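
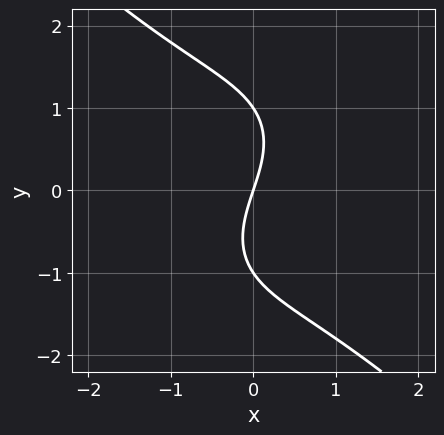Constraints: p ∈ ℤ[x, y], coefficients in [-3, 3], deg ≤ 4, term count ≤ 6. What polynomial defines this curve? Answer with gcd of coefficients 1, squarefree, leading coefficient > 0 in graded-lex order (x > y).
x^3 + y^3 + 3*x - y

First, deg p = 3. No degree-2 curve has this shape.
Then, reading off the gridlines: the y-axis gridline crossings are at y ∈ {-1, 0, 1}; it crosses the x-axis at the gridline x = 0.
Finally, matching integer coefficients to the picture gives p.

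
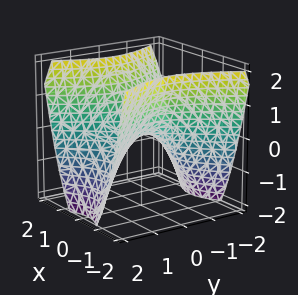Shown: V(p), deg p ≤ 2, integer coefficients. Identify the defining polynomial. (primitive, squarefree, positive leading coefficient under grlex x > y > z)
3*x^2 - 2*y^2 - 3*z

First, degree: a hyperbolic paraboloid; a quadric, so deg p = 2.
Then, symmetries: mirror symmetry y ↦ −y ⇒ only even powers of y; the x ↦ −x reflection is a symmetry, so x appears only in even powers.
Next, against the integer gridlines: it meets the z-axis at z = 0 (among the integer gridlines); it meets the x-axis at x = 0 (among the integer gridlines); one y-axis crossing is at y = 0.
Finally, putting this together gives p.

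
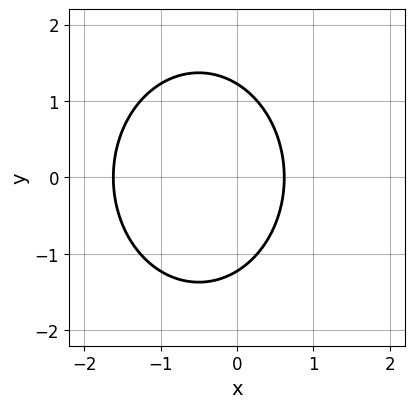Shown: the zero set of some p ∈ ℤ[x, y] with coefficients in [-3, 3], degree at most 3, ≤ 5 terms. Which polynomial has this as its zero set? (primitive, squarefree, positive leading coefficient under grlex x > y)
3*x^2 + 2*y^2 + 3*x - 3

deg p = 2. No degree-1 curve has this shape.
Symmetries: the y ↦ −y reflection is a symmetry, so y appears only in even powers.
Fitting integer coefficients to these (and the overall shape) gives p.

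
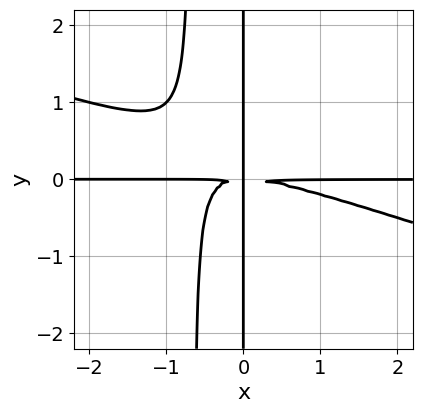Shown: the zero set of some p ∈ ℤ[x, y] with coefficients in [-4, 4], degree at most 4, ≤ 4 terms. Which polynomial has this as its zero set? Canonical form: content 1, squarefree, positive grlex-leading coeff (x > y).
x^3*y + 3*x^2*y^2 + 2*x*y^2

1. deg p = 4.
2. From the axis intercepts and sections: the visible x-axis segment lies entirely on the curve; the visible y-axis segment lies entirely on the curve.
3. The integer polynomial consistent with all of this is the stated p.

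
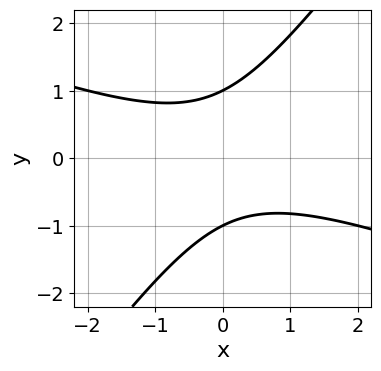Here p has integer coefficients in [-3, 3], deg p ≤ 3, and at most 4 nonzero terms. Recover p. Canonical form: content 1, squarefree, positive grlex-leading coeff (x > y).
deg p = 2. No degree-1 curve has this shape.
Reading off the gridlines: among the integer gridlines, it crosses the y-axis at y ∈ {-1, 1}; no x-intercept at any integer in the box.
These observations pin down the coefficients.

x^2 + 2*x*y - 2*y^2 + 2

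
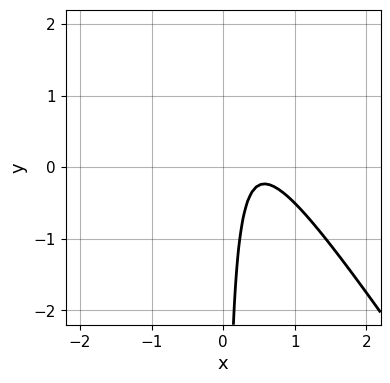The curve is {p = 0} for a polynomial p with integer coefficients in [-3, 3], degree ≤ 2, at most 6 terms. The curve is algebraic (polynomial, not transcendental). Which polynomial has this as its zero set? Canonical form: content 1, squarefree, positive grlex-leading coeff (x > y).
3*x^2 + 2*x*y - 3*x + 1

1. Degree: the shape is more complex than any degree-1 curve, so deg p = 2.
2. Reading off the gridlines: no x-intercept at any integer in the box; the curve avoids every integer y-axis point in the box.
3. Together with the visible shape, these determine p as stated.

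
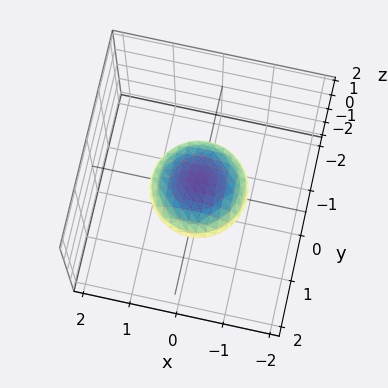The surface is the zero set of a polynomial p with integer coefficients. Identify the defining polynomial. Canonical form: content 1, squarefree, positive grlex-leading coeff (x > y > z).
x^2 + y^2 + 2*z^2 - 1

(a) The degree is 2 — a closed, bounded, convex surface; a quadric.
(b) Symmetries: rotational symmetry about the z-axis ⇒ p depends on x, y only through x² + y²; it's symmetric under z → −z, forcing even powers of z.
(c) From the visible intercepts: among the integer gridlines, it crosses the y-axis at y ∈ {-1, 1}; a circular section at z = 0 has radius exactly 1; the x-axis gridline crossings are at x ∈ {-1, 1}.
(d) Assembling these constraints gives the stated polynomial.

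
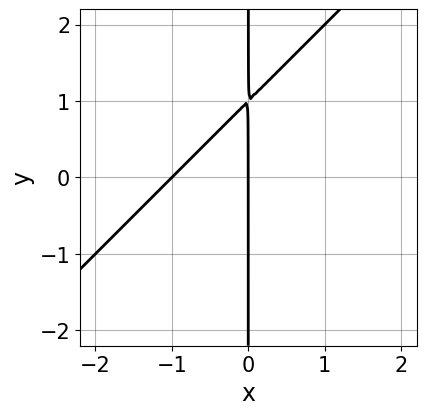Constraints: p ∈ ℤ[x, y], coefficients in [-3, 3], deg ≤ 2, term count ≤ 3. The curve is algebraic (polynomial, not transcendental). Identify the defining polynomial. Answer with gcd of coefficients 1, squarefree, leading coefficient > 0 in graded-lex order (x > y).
(a) Degree: a generic line meets the curve in up to 2 points, so deg p = 2.
(b) From the axis intercepts and sections: every point of the y-axis in the box is on the curve; the x-axis gridline crossings are at x ∈ {-1, 0}.
(c) Solving for integer coefficients yields p as stated.

x^2 - x*y + x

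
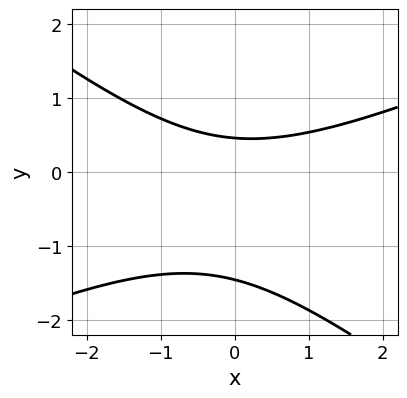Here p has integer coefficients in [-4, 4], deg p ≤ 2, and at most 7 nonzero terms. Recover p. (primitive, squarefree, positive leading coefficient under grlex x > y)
deg p = 2. No degree-1 curve has this shape.
Checking where it meets the axes: no x-intercept at any integer in the box.
The integer polynomial consistent with all of this is the stated p.

x^2 - x*y - 3*y^2 - 3*y + 2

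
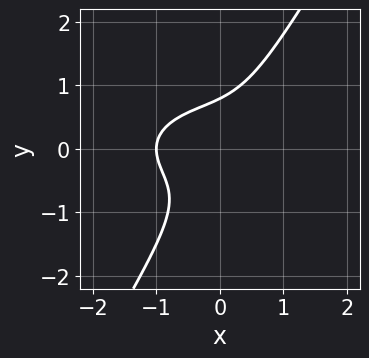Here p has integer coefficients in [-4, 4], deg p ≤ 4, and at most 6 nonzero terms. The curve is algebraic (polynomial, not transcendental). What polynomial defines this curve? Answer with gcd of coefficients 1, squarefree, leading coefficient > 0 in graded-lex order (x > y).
x^3 + 3*x*y^2 - 2*y^3 + 1

Degree: the shape is more complex than any degree-2 curve, so deg p = 3.
Observable constraints: one x-axis crossing is at x = -1.
Matching integer coefficients to the picture gives p.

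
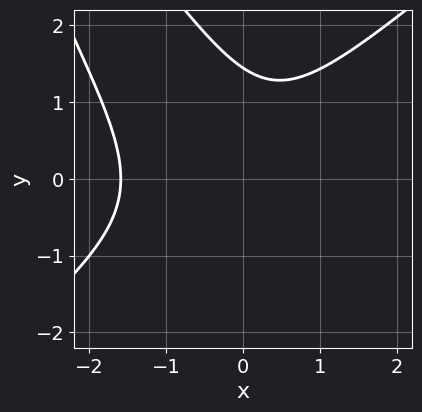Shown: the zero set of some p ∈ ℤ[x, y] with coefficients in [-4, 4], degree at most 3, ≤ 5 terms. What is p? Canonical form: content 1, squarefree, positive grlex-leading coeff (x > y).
1. Degree: a generic line meets the curve in up to 3 points, so deg p = 3.
2. The integer polynomial consistent with all of this is the stated p.

2*x^3 - 2*x*y^2 - y^3 + 2*x^2 + 3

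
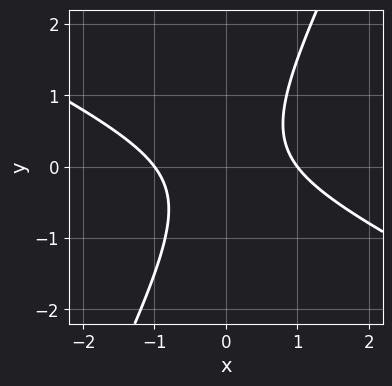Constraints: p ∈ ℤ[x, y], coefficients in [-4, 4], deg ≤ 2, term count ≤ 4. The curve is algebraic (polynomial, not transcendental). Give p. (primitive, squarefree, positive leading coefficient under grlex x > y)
2*x^2 + 3*x*y - 2*y^2 - 2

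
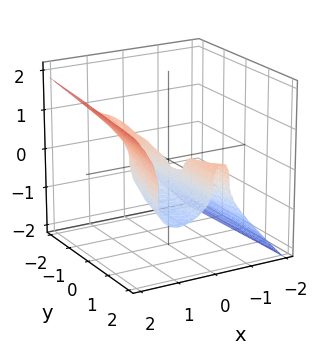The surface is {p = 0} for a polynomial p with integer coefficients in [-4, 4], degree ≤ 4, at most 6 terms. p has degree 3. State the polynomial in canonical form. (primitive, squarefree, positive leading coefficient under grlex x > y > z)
1. Degree: the shape is more complex than any degree-2 surface, so deg p = 3.
2. From the axis intercepts and sections: among the integer gridlines, it crosses the x-axis at x ∈ {0, 1}; the visible y-axis segment lies entirely on the surface; one z-axis crossing is at z = 0.
3. Together with the visible shape, these determine p as stated.

3*x^3 - 3*z^3 - 3*x^2 - x*y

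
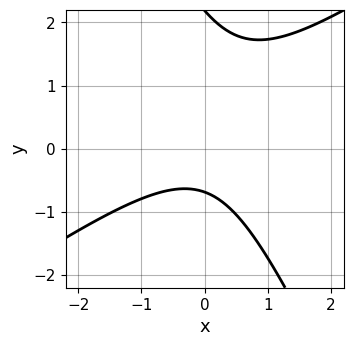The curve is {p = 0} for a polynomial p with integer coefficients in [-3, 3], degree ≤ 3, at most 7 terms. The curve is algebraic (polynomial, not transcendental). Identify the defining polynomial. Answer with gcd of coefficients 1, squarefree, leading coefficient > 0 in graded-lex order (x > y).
3*x^2 - 3*x*y - 2*y^2 + 3*y + 3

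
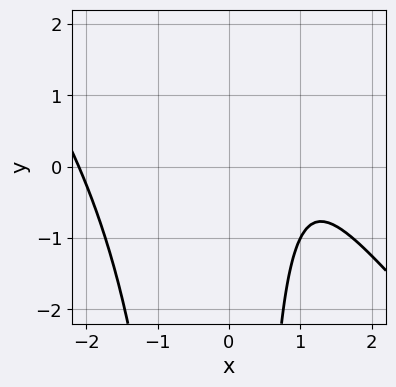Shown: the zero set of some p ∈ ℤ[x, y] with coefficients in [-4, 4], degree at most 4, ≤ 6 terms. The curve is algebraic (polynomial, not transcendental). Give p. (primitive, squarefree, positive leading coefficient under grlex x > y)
x^3 + x^2*y - 3*x + 3

deg p = 3.
Reading off the gridlines: no x-intercept at any integer in the box; no y-intercept at any integer in the box.
Putting this together gives p.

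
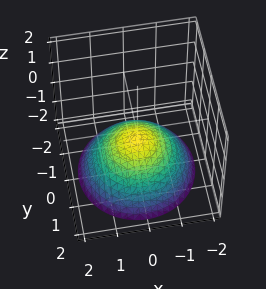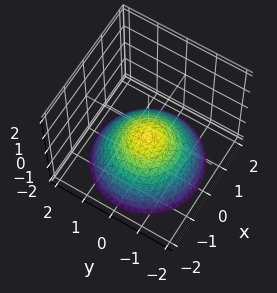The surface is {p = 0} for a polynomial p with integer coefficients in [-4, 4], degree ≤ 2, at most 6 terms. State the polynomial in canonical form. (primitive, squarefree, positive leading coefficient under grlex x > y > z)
1. The degree is 2 — a generic line meets the surface in up to 2 points.
2. Symmetry: every cross-section ⟂ z is a circle, so x, y appear only via x² + y².
3. Checking where it meets the axes: no y-intercept at any integer in the box; it misses every integer gridline on the x-axis; a circular section at z = -1 has radius exactly 1.
4. The integer polynomial consistent with all of this is the stated p.

x^2 + y^2 + 2*z + 1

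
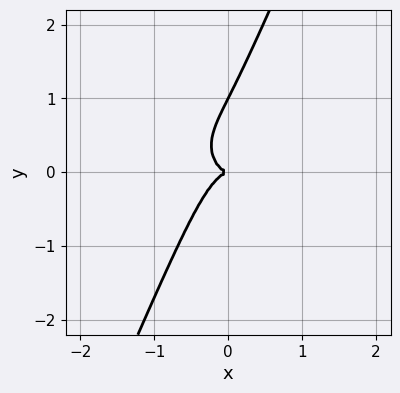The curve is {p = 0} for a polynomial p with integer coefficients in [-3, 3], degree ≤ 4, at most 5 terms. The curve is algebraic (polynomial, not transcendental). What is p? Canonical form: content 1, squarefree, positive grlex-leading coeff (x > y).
2*x^3 + 2*x*y^2 - y^3 + y^2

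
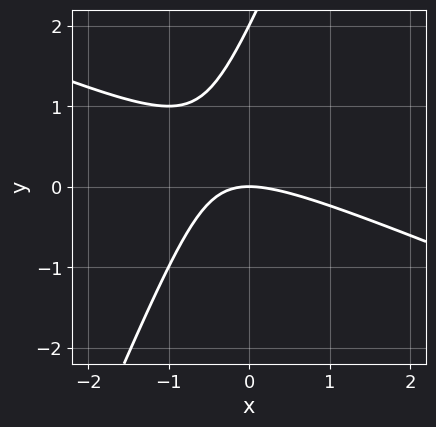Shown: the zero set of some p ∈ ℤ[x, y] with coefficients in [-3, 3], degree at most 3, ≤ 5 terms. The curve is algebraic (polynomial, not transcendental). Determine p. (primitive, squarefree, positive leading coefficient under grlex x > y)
First, deg p = 2. The shape is more complex than any degree-1 curve.
Then, observable constraints: one x-axis crossing is at x = 0; among the integer gridlines, it crosses the y-axis at y ∈ {0, 2}.
Finally, the integer polynomial consistent with all of this is the stated p.

x^2 + 2*x*y - y^2 + 2*y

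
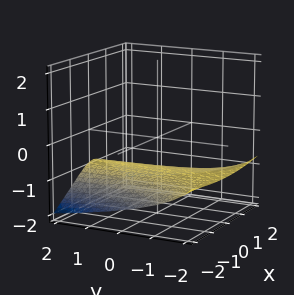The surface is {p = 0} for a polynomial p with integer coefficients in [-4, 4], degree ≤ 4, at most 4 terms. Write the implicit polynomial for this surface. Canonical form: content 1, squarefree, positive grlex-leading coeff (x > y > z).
x^2*y + 3*z^3 + 2*x^2 + 2

(a) Degree: a generic line meets the surface in up to 3 points, so deg p = 3.
(b) Against the integer gridlines: the surface avoids every integer x-axis point in the box; no y-intercept at any integer in the box.
(c) Fitting integer coefficients to these (and the overall shape) gives p.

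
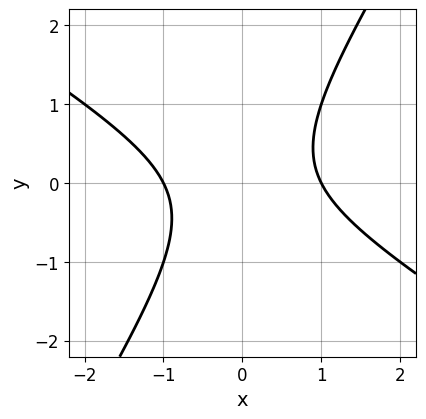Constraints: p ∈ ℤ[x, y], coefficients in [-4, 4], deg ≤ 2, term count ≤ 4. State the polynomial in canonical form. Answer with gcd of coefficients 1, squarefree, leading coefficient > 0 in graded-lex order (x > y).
1. The degree is 2 — the shape is more complex than any degree-1 curve.
2. Reading off the gridlines: the x-axis gridline crossings are at x ∈ {-1, 1}; no y-intercept at any integer in the box.
3. These observations pin down the coefficients.

x^2 + x*y - y^2 - 1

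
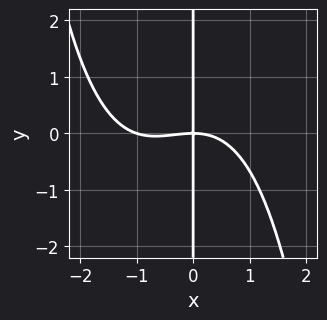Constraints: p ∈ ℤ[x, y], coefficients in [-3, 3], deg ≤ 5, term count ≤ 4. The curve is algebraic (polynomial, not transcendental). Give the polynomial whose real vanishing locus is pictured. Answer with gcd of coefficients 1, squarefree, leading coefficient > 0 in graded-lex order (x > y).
First, deg p = 4. No degree-3 curve has this shape.
Then, against the integer gridlines: every point of the y-axis in the box is on the curve; the x-axis gridline crossings are at x ∈ {-1, 0}.
Finally, matching integer coefficients to the picture gives p.

x^4 + x^3 + 3*x*y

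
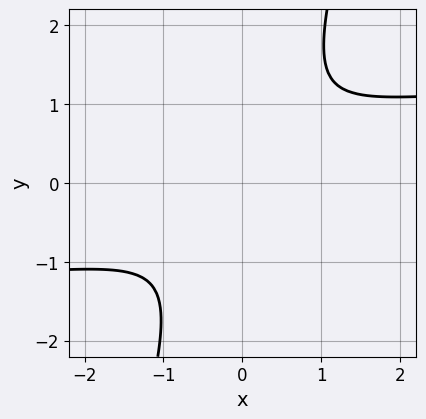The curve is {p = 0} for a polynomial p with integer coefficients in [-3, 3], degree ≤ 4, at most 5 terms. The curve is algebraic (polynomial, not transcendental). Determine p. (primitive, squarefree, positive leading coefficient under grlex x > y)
3*x*y^3 - y^4 - x^2 - 2*y^2

First, the degree is 4 — no degree-3 curve has this shape.
Finally, matching integer coefficients to the picture gives p.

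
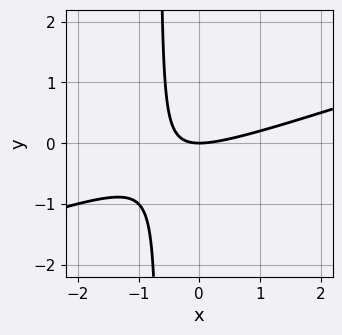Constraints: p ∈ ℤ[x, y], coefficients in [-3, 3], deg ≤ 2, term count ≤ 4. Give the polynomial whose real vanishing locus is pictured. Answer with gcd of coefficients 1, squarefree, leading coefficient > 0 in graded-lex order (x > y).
x^2 - 3*x*y - 2*y

(a) Degree: a generic line meets the curve in up to 2 points, so deg p = 2.
(b) Observable constraints: it crosses the y-axis at the gridline y = 0; it crosses the x-axis at the gridline x = 0.
(c) Assembling these constraints gives the stated polynomial.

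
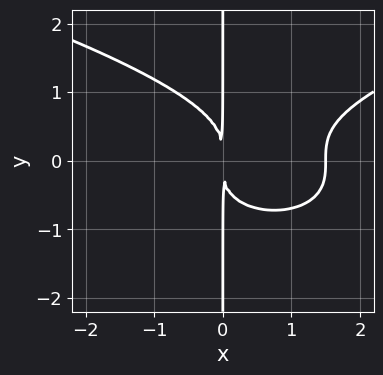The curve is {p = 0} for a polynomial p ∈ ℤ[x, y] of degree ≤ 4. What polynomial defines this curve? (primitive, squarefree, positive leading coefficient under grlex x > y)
3*x*y^3 - 2*x^3 + 3*x^2

1. Degree: a generic line meets the curve in up to 4 points, so deg p = 4.
2. Checking where it meets the axes: every point of the y-axis in the box is on the curve.
3. Fitting integer coefficients to these (and the overall shape) gives p.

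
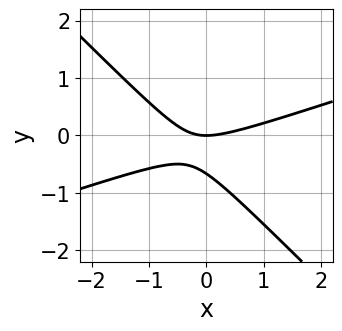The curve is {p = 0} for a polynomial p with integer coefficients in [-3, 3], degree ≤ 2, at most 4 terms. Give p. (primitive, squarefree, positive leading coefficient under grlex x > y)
First, deg p = 2.
Then, checking where it meets the axes: it crosses the y-axis at the gridline y = 0; it crosses the x-axis at the gridline x = 0.
Finally, together with the visible shape, these determine p as stated.

x^2 - 2*x*y - 3*y^2 - 2*y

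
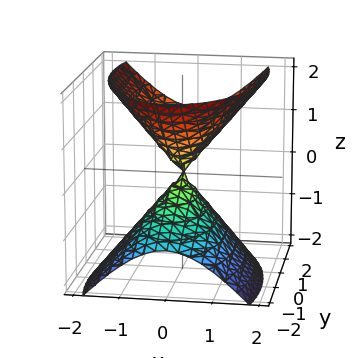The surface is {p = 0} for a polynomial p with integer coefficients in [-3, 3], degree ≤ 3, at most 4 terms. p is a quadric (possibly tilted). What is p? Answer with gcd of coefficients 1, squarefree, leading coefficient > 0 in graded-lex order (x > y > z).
3*x^2 + y^2 - y*z - 2*z^2

1. The picture has 2 separate pieces.
2. The degree is 2 — the shape is more complex than any degree-1 surface.
3. From the axis intercepts and sections: it meets the x-axis at x = 0 (among the integer gridlines); it meets the y-axis at y = 0 (among the integer gridlines); one z-axis crossing is at z = 0.
4. Together with the visible shape, these determine p as stated.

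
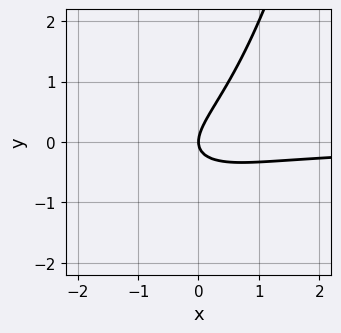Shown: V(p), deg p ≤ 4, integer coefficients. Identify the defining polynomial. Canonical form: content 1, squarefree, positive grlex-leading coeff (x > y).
2*x^2*y + 3*x*y - 3*y^2 + 2*x

1. Degree: a generic line meets the curve in up to 3 points, so deg p = 3.
2. Observable constraints: one y-axis crossing is at y = 0; it meets the x-axis at x = 0 (among the integer gridlines).
3. Matching integer coefficients to the picture gives p.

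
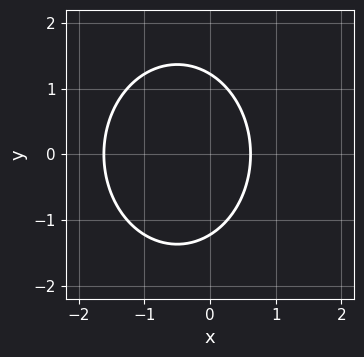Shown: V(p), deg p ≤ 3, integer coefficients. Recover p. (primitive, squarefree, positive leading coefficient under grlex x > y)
1. The degree is 2 — the shape is more complex than any degree-1 curve.
2. Symmetries: the y ↦ −y reflection is a symmetry, so y appears only in even powers.
3. The integer polynomial consistent with all of this is the stated p.

3*x^2 + 2*y^2 + 3*x - 3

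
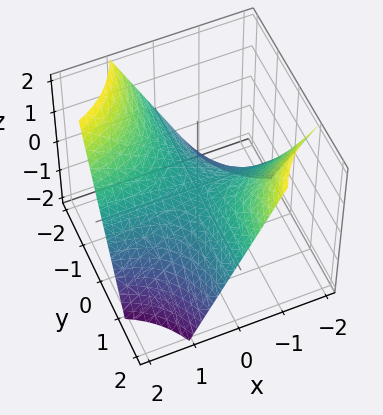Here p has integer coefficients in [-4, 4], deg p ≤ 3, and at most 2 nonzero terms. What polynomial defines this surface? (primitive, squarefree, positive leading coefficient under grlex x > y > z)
x*y + z

First, degree: a hyperbolic paraboloid; a quadric, so deg p = 2.
Then, reading off the gridlines: the visible x-axis segment lies entirely on the surface; it meets the z-axis at z = 0 (among the integer gridlines).
Finally, matching integer coefficients to the picture gives p. Check: (0, -2, 0) on the y-axis lies on the surface, and p(0, -2, 0) = 0. ✓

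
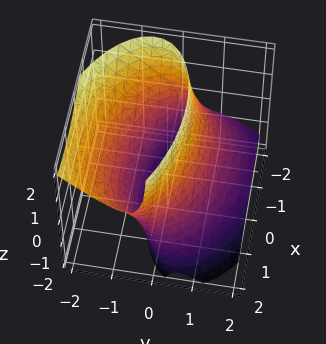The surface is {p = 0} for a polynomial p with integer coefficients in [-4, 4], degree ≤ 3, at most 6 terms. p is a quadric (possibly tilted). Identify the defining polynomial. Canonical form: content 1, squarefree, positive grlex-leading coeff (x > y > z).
x^2 + x*y + 3*y^2 + 3*y*z - 3

1. Degree: no degree-1 surface has this shape, so deg p = 2.
2. Checking where it meets the axes: the y-axis gridline crossings are at y ∈ {-1, 1}; no z-intercept at any integer in the box.
3. Matching integer coefficients to the picture gives p.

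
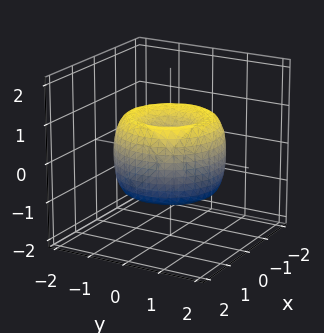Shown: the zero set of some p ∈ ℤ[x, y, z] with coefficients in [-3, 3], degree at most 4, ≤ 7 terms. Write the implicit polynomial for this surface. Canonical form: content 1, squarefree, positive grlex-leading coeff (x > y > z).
First, the degree is 4 — the shape is more complex than any degree-3 surface.
Next, by symmetry, the surface is invariant under rotation about z: p = q(x² + y², z).
Next, against the integer gridlines: it crosses the x-axis at the gridline x = 0; a circular section at z = 1 has radius exactly 1.
Finally, solving for integer coefficients yields p as stated.

x^4 + 2*x^2*y^2 + y^4 - 2*x^2 - 2*y^2 + z^2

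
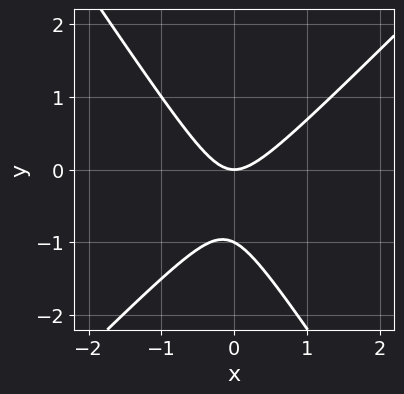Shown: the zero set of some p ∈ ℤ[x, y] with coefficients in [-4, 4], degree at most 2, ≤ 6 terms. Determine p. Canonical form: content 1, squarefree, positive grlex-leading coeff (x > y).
1. The degree is 2 — no degree-1 curve has this shape.
2. From the axis intercepts and sections: the y-axis gridline crossings are at y ∈ {-1, 0}; it meets the x-axis at x = 0 (among the integer gridlines).
3. These observations pin down the coefficients.

3*x^2 - x*y - 2*y^2 - 2*y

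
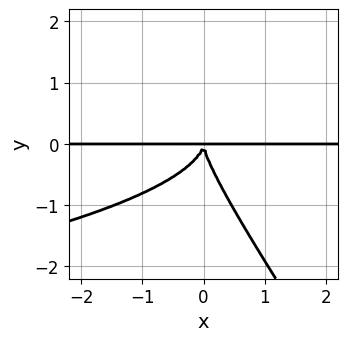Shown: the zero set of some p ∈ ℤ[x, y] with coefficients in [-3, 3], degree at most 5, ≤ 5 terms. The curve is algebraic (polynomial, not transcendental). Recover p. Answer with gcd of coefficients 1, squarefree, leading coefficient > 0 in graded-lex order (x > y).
3*x*y^3 + 2*y^4 + 3*x^2*y

Degree: no degree-3 curve has this shape, so deg p = 4.
Reading off the gridlines: every point of the x-axis in the box is on the curve.
Putting this together gives p.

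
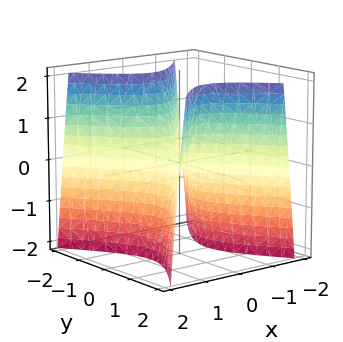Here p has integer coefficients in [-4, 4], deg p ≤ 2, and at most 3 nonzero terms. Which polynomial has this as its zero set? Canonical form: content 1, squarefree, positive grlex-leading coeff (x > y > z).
(a) deg p = 2.
(b) Symmetries: the y ↦ −y reflection is a symmetry, so y appears only in even powers; it's symmetric under x → −x, forcing even powers of x.
(c) Reading off the gridlines: it crosses the z-axis at the gridline z = 0; one y-axis crossing is at y = 0; it crosses the x-axis at the gridline x = 0.
(d) Fitting integer coefficients to these (and the overall shape) gives p.

3*x^2 - 2*y^2 + z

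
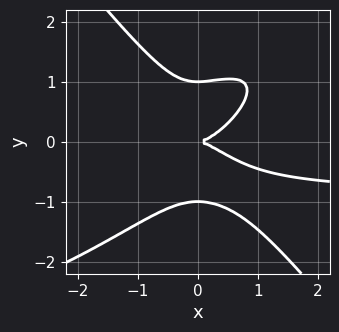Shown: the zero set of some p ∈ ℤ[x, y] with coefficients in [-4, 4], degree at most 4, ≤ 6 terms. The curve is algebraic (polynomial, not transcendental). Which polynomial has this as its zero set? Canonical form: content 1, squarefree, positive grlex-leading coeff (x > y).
2*x^3*y - 3*x^2*y^2 + 3*y^4 + 2*x^3 - 3*y^2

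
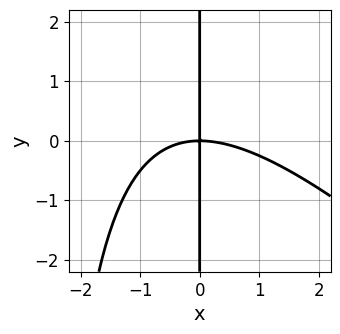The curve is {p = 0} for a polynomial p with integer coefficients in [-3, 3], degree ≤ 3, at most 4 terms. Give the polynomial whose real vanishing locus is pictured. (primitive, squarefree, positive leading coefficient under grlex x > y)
First, the degree is 3 — a generic line meets the curve in up to 3 points.
Next, observable constraints: one x-axis crossing is at x = 0; the visible y-axis segment lies entirely on the curve.
Finally, fitting integer coefficients to these (and the overall shape) gives p.

x^3 + x^2*y + 3*x*y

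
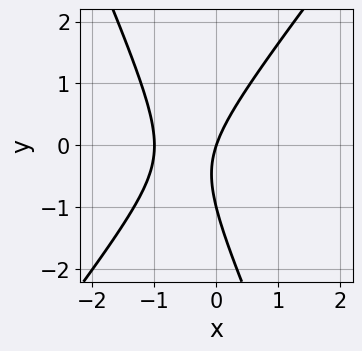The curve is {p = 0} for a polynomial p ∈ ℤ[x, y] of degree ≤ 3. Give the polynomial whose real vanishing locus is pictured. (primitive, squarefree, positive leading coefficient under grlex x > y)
(a) Degree: the shape is more complex than any degree-1 curve, so deg p = 2.
(b) Reading off the gridlines: among the integer gridlines, it crosses the y-axis at y ∈ {-1, 0}; among the integer gridlines, it crosses the x-axis at x ∈ {-1, 0}.
(c) The integer polynomial consistent with all of this is the stated p.

3*x^2 - x*y - y^2 + 3*x - y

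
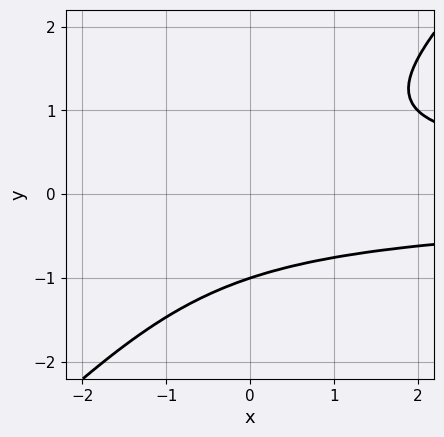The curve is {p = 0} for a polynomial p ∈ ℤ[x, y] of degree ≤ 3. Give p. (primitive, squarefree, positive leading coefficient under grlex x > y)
First, the degree is 3 — a generic line meets the curve in up to 3 points.
Then, from the visible intercepts: one y-axis crossing is at y = -1; no x-intercept at any integer in the box.
Finally, putting this together gives p.

x*y^2 - y^3 - 1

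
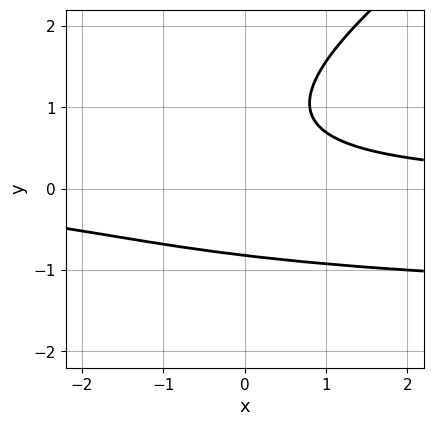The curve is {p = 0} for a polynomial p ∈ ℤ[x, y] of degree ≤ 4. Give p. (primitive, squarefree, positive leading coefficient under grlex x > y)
2*x*y^2 - 3*y^3 + 3*x*y + 2*y^2 - 3

1. The degree is 3 — no degree-2 curve has this shape.
2. From the visible intercepts: it misses every integer gridline on the x-axis.
3. Matching integer coefficients to the picture gives p.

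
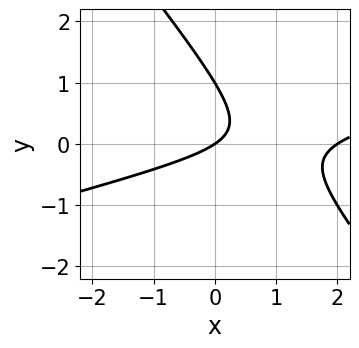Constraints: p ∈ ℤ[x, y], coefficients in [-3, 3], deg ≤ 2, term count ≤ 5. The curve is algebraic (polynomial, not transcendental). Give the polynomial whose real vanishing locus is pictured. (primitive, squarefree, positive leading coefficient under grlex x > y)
(a) The degree is 2 — a generic line meets the curve in up to 2 points.
(b) Checking where it meets the axes: the y-axis gridline crossings are at y ∈ {0, 1}; the x-axis gridline crossings are at x ∈ {0, 2}.
(c) Matching integer coefficients to the picture gives p.

x^2 - 3*x*y - 3*y^2 - 2*x + 3*y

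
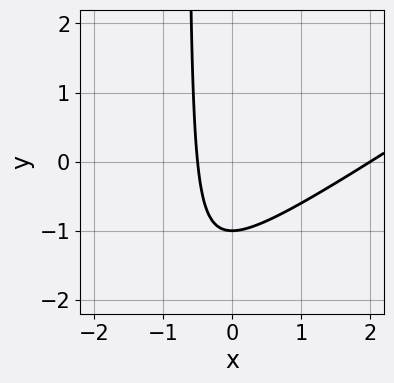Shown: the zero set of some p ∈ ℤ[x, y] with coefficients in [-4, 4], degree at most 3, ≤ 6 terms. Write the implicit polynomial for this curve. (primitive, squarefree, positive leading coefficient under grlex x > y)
2*x^2 - 3*x*y - 3*x - 2*y - 2

The degree is 2 — a generic line meets the curve in up to 2 points.
Reading off the gridlines: one y-axis crossing is at y = -1; it crosses the x-axis at the gridline x = 2.
Solving for integer coefficients yields p as stated.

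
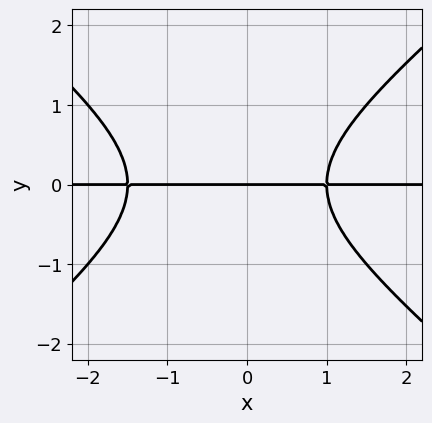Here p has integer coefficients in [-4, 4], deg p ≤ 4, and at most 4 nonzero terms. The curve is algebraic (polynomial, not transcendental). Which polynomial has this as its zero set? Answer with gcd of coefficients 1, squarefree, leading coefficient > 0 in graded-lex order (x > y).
(a) deg p = 3. A generic line meets the curve in up to 3 points.
(b) From the axis intercepts and sections: the visible x-axis segment lies entirely on the curve; it crosses the y-axis at the gridline y = 0.
(c) Together with the visible shape, these determine p as stated.

2*x^2*y - 3*y^3 + x*y - 3*y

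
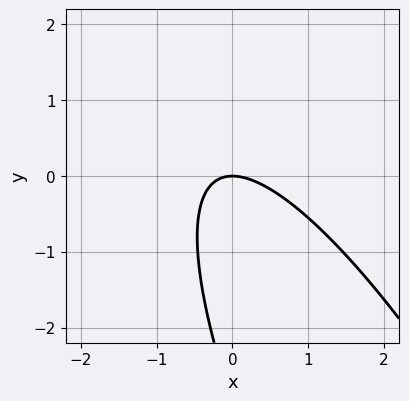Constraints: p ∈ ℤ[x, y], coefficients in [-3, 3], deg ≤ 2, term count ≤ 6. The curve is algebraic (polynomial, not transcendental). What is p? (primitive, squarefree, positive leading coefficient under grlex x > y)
The degree is 2 — a generic line meets the curve in up to 2 points.
Checking where it meets the axes: one y-axis crossing is at y = 0; it meets the x-axis at x = 0 (among the integer gridlines).
Assembling these constraints gives the stated polynomial.

3*x^2 + 3*x*y + y^2 + 3*y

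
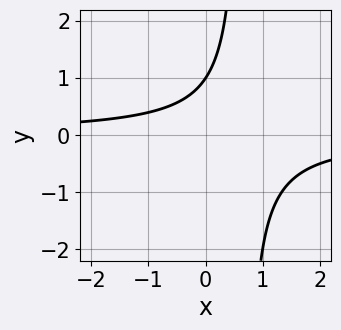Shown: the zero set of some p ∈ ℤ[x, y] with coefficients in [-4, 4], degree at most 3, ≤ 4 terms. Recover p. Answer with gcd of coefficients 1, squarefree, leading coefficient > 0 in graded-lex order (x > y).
1. deg p = 2. No degree-1 curve has this shape.
2. Checking where it meets the axes: the curve avoids every integer x-axis point in the box; one y-axis crossing is at y = 1.
3. Solving for integer coefficients yields p as stated.

3*x*y - 2*y + 2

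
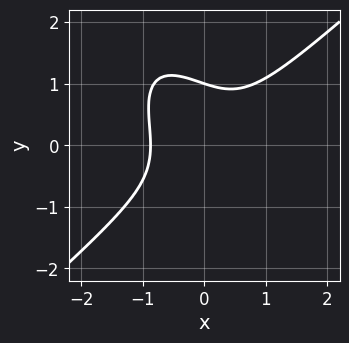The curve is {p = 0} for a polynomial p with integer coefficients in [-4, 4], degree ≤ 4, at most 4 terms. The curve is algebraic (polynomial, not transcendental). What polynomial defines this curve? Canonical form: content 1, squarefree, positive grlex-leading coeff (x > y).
(a) The degree is 3 — a generic line meets the curve in up to 3 points.
(b) Reading off the gridlines: it meets the y-axis at y = 1 (among the integer gridlines).
(c) The integer polynomial consistent with all of this is the stated p.

3*x^3 - 2*x*y^2 - 2*y^3 + 2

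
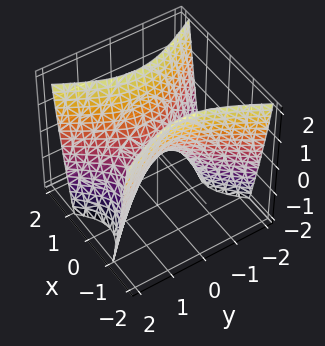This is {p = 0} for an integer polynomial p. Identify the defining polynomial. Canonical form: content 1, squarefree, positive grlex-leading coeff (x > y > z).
Degree: a saddle surface; a quadric, so deg p = 2.
Symmetries: the x ↦ −x reflection is a symmetry, so x appears only in even powers; it's symmetric under y → −y, forcing even powers of y.
From the axis intercepts and sections: it meets the x-axis at x = 0 (among the integer gridlines); one z-axis crossing is at z = 0; one y-axis crossing is at y = 0.
These observations pin down the coefficients.

2*x^2 - y^2 - z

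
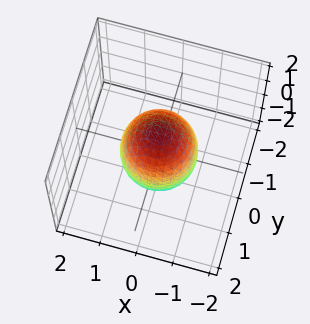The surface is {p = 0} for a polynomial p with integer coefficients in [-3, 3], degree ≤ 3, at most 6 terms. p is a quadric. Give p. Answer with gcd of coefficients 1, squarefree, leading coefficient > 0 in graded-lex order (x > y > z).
1. Degree: bounded and convex; a quadric, so deg p = 2.
2. By symmetry, every cross-section ⟂ z is a circle, so x, y appear only via x² + y²; it's symmetric under z → −z, forcing even powers of z.
3. From the axis intercepts and sections: the y-axis gridline crossings are at y ∈ {-1, 1}; a circular section at z = 1 has radius between 0 and 1; among the integer gridlines, it crosses the x-axis at x ∈ {-1, 1}.
4. Assembling these constraints gives the stated polynomial.

2*x^2 + 2*y^2 + z^2 - 2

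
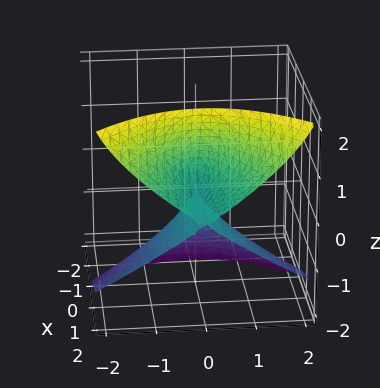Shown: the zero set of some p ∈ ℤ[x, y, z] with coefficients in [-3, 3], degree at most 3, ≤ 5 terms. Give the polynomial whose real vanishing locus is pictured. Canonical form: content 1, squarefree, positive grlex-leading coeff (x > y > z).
2*x*z^2 - z^3 - 2*y^2

(a) Degree: a generic line meets the surface in up to 3 points, so deg p = 3.
(b) From the axis intercepts and sections: one y-axis crossing is at y = 0; it meets the z-axis at z = 0 (among the integer gridlines).
(c) Together with the visible shape, these determine p as stated. Check: (2, 0, 0) on the x-axis lies on the surface, and p(2, 0, 0) = 0. ✓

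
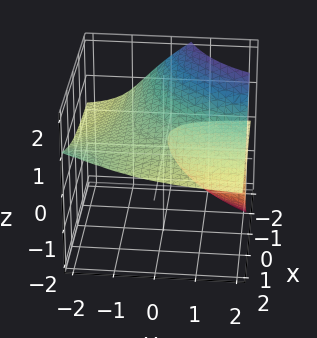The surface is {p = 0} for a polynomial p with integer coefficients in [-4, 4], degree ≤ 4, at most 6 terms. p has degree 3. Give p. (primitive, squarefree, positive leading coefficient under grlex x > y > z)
x*y*z + z^3 + x*z - y*z - 1

1. The picture has 2 separate pieces. They look like related sheets of one shape, so recover p as a whole.
2. Degree: a generic line meets the surface in up to 3 points, so deg p = 3.
3. Against the integer gridlines: it meets the z-axis at z = 1 (among the integer gridlines); no x-intercept at any integer in the box; the surface avoids every integer y-axis point in the box.
4. Together with the visible shape, these determine p as stated.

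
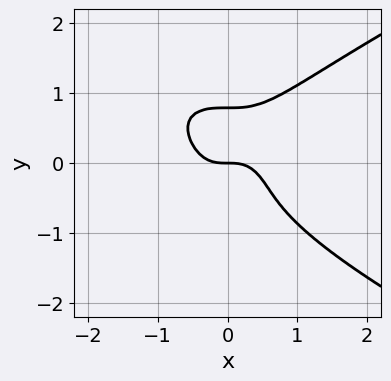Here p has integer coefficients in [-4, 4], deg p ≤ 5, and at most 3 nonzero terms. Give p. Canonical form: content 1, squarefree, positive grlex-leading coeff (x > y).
2*y^4 - 2*x^3 - y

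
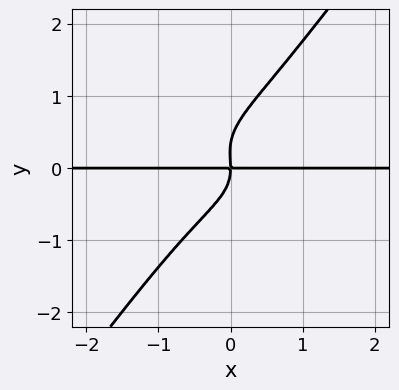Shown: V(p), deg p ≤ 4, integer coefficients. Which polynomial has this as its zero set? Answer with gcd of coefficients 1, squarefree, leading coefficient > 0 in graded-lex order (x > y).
First, degree: a generic line meets the curve in up to 4 points, so deg p = 4.
Then, checking where it meets the axes: one y-axis crossing is at y = 0; the visible x-axis segment lies entirely on the curve.
Finally, assembling these constraints gives the stated polynomial.

2*x^3*y + 3*x*y^3 - 3*y^4 + y^3 + 2*x*y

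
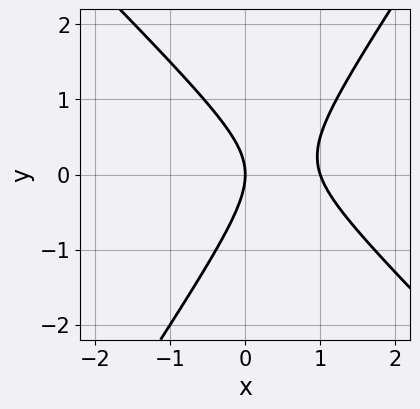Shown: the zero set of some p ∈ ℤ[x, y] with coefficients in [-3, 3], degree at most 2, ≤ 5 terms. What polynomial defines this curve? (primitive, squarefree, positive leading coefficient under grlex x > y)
3*x^2 + x*y - 2*y^2 - 3*x

First, degree: a generic line meets the curve in up to 2 points, so deg p = 2.
Then, from the axis intercepts and sections: it crosses the y-axis at the gridline y = 0; the x-axis gridline crossings are at x ∈ {0, 1}.
Finally, the integer polynomial consistent with all of this is the stated p.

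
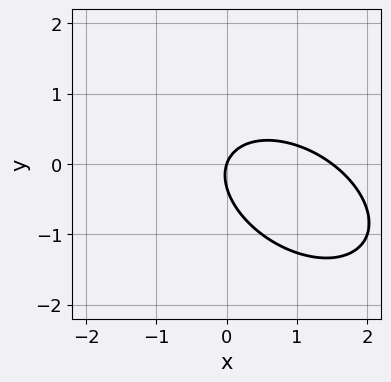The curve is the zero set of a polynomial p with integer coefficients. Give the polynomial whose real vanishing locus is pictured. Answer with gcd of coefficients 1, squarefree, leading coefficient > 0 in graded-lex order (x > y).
First, the degree is 2 — the shape is more complex than any degree-1 curve.
Next, checking where it meets the axes: it meets the x-axis at x = 0 (among the integer gridlines); it crosses the y-axis at the gridline y = 0.
Finally, solving for integer coefficients yields p as stated.

2*x^2 + 2*x*y + 3*y^2 - 3*x + y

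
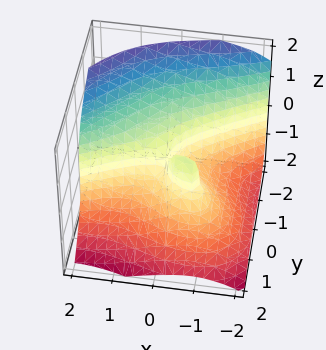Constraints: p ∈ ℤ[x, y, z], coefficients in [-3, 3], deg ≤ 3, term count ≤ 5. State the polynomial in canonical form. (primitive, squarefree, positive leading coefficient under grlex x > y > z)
x^3 - x^2*y - 2*y^3 - 2*z^3 - 3*x*y

First, the degree is 3 — the shape is more complex than any degree-2 surface.
Next, checking where it meets the axes: it meets the y-axis at y = 0 (among the integer gridlines); it meets the x-axis at x = 0 (among the integer gridlines).
Finally, fitting integer coefficients to these (and the overall shape) gives p.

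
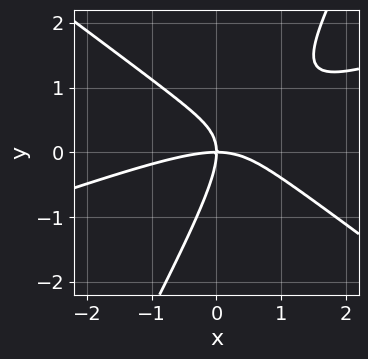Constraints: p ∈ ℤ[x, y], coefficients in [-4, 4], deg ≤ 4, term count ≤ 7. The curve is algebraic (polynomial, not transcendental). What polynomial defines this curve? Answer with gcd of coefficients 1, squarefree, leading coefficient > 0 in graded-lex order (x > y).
(a) The degree is 3 — a generic line meets the curve in up to 3 points.
(b) From the visible intercepts: one y-axis crossing is at y = 0; one x-axis crossing is at x = 0.
(c) These observations pin down the coefficients.

x^3 - 2*x^2*y - 3*x*y^2 + 2*y^3 + 3*x*y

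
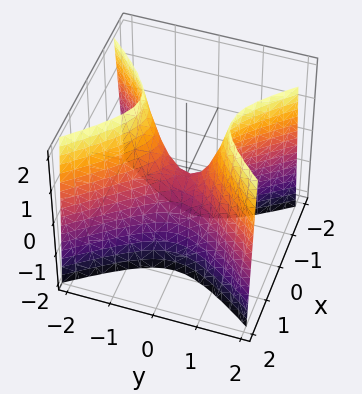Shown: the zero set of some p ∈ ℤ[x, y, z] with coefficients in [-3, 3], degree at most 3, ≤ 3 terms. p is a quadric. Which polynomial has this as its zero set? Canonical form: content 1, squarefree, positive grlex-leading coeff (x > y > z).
3*x^2 - 2*y^2 + z

Degree: a hyperbolic paraboloid; a quadric, so deg p = 2.
Symmetries: mirror symmetry y ↦ −y ⇒ only even powers of y; it's symmetric under x → −x, forcing even powers of x.
Checking where it meets the axes: it meets the y-axis at y = 0 (among the integer gridlines); it crosses the x-axis at the gridline x = 0; it crosses the z-axis at the gridline z = 0.
The integer polynomial consistent with all of this is the stated p.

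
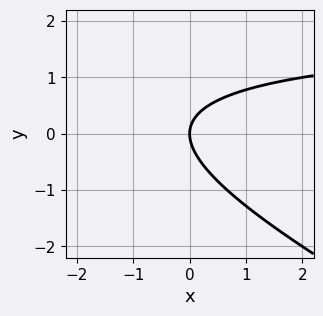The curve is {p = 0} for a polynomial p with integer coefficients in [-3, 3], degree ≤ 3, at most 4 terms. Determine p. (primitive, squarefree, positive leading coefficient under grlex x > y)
x*y + 2*y^2 - 2*x

deg p = 2.
From the visible intercepts: it meets the x-axis at x = 0 (among the integer gridlines); it meets the y-axis at y = 0 (among the integer gridlines).
Putting this together gives p.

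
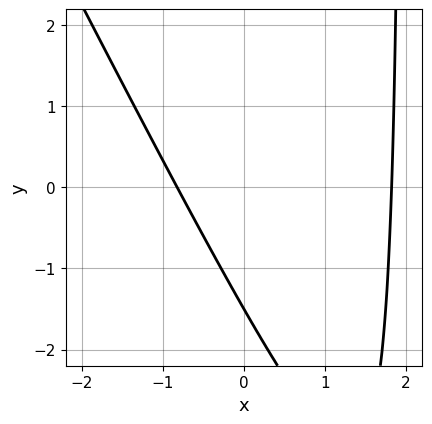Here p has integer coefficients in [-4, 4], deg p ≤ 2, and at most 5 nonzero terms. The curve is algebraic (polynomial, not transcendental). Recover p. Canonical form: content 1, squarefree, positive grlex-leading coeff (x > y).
First, the degree is 2 — no degree-1 curve has this shape.
Finally, the integer polynomial consistent with all of this is the stated p.

2*x^2 + x*y - 2*x - 2*y - 3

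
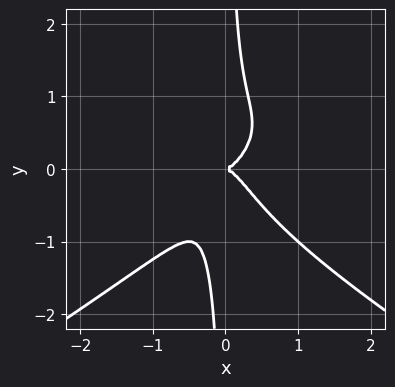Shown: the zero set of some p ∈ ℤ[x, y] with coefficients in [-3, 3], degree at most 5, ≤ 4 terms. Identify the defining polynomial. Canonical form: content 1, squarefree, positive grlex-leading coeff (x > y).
x^3*y - 3*x*y^3 - 3*x^3 + y^2

First, degree: the shape is more complex than any degree-3 curve, so deg p = 4.
Then, checking where it meets the axes: it crosses the x-axis at the gridline x = 0; it meets the y-axis at y = 0 (among the integer gridlines).
Finally, these observations pin down the coefficients.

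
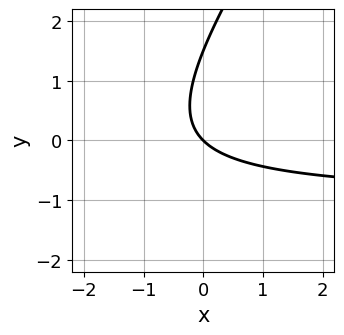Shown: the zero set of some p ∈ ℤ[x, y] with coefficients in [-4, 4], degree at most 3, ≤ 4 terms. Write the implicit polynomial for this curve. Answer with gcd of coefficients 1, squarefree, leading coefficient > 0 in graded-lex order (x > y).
3*x*y - 2*y^2 + 3*x + 3*y

(a) Degree: a generic line meets the curve in up to 2 points, so deg p = 2.
(b) Against the integer gridlines: it crosses the y-axis at the gridline y = 0; it meets the x-axis at x = 0 (among the integer gridlines).
(c) Together with the visible shape, these determine p as stated.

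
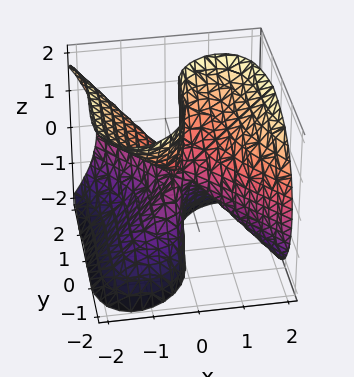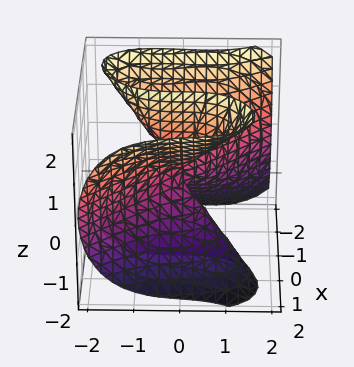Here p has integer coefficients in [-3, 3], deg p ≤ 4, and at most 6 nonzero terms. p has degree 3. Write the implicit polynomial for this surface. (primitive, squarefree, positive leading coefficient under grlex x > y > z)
The degree is 3 — no degree-2 surface has this shape.
From the visible intercepts: it crosses the x-axis at the gridline x = 0; the visible z-axis segment lies entirely on the surface; it meets the y-axis at y = 0 (among the integer gridlines).
Fitting integer coefficients to these (and the overall shape) gives p.

3*x^3 - 3*x*z^2 + 2*y^3 + x*y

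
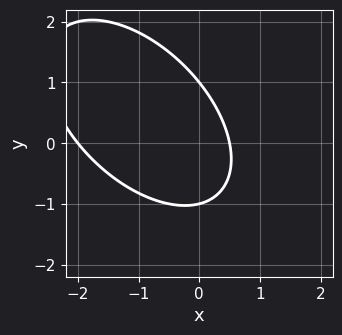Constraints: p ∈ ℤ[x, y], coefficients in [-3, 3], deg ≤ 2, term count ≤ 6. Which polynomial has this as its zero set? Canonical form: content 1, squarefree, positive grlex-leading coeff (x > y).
(a) Degree: no degree-1 curve has this shape, so deg p = 2.
(b) Reading off the gridlines: one x-axis crossing is at x = -2; the y-axis gridline crossings are at y ∈ {-1, 1}.
(c) Solving for integer coefficients yields p as stated.

2*x^2 + 2*x*y + 2*y^2 + 3*x - 2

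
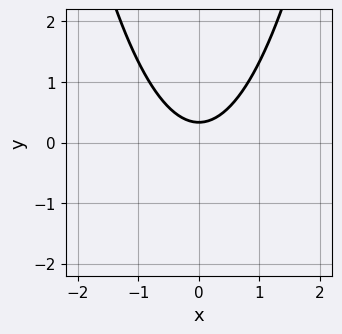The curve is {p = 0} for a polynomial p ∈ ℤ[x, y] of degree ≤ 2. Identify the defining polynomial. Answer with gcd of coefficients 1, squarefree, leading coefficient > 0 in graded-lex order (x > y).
1. The degree is 2 — a generic line meets the curve in up to 2 points.
2. Symmetries: mirror symmetry x ↦ −x ⇒ only even powers of x.
3. From the axis intercepts and sections: no x-intercept at any integer in the box.
4. These observations pin down the coefficients.

3*x^2 - 3*y + 1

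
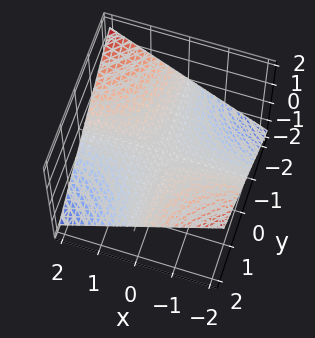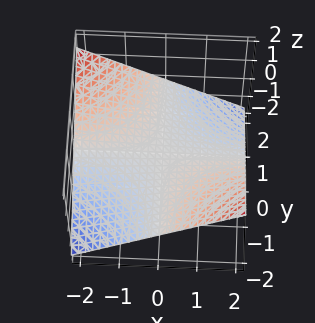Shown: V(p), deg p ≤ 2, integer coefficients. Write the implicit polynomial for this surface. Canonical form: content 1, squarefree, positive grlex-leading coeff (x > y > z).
(a) Degree: a saddle surface; a quadric, so deg p = 2.
(b) From the visible intercepts: the visible y-axis segment lies entirely on the surface; it crosses the z-axis at the gridline z = 0; the visible x-axis segment lies entirely on the surface.
(c) These observations pin down the coefficients.

x*y + 3*z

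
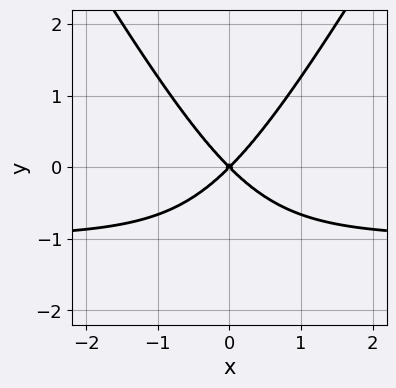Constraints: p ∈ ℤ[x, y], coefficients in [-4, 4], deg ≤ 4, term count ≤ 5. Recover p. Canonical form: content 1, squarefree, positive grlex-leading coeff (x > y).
3*x^2*y - y^3 + 3*x^2 - 3*y^2

First, deg p = 3. No degree-2 curve has this shape.
Then, symmetries: mirror symmetry x ↦ −x ⇒ only even powers of x.
Next, from the visible intercepts: it meets the x-axis at x = 0 (among the integer gridlines); it crosses the y-axis at the gridline y = 0.
Finally, assembling these constraints gives the stated polynomial.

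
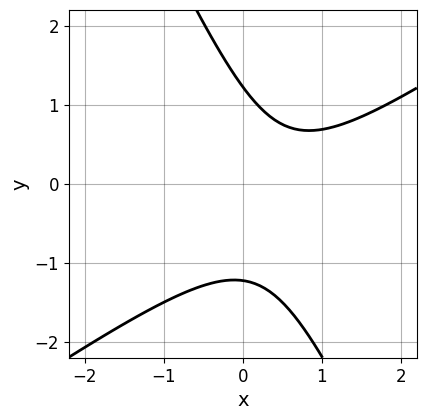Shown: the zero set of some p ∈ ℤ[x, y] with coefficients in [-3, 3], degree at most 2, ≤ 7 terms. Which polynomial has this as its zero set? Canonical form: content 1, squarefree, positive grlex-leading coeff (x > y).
3*x^2 - 3*x*y - 2*y^2 - 3*x + 3

Degree: no degree-1 curve has this shape, so deg p = 2.
Against the integer gridlines: the curve avoids every integer x-axis point in the box.
Together with the visible shape, these determine p as stated.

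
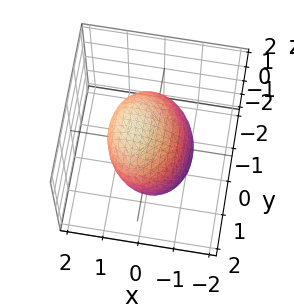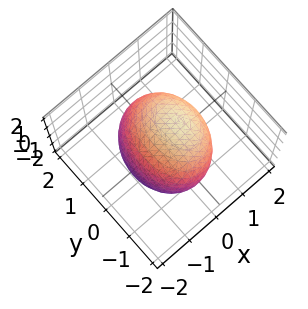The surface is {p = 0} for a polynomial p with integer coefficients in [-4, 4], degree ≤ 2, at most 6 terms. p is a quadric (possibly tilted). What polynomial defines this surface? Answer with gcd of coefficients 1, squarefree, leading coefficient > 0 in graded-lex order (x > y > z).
First, the degree is 2 — no degree-1 surface has this shape.
Next, reading off the gridlines: the x-axis gridline crossings are at x ∈ {-1, 1}; the z-axis gridline crossings are at z ∈ {-1, 1}.
Finally, together with the visible shape, these determine p as stated.

2*x^2 - 2*x*z + y^2 + 2*z^2 - 2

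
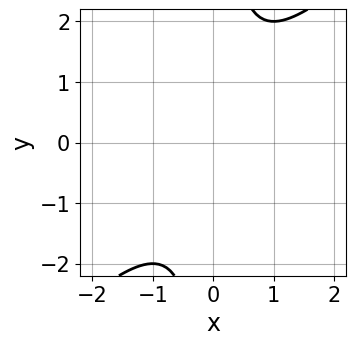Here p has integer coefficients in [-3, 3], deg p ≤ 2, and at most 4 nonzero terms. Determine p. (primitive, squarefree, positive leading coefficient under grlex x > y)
(a) The degree is 2 — the shape is more complex than any degree-1 curve.
(b) Against the integer gridlines: the curve avoids every integer x-axis point in the box; the curve avoids every integer y-axis point in the box.
(c) Putting this together gives p.

x^2 - x*y + 1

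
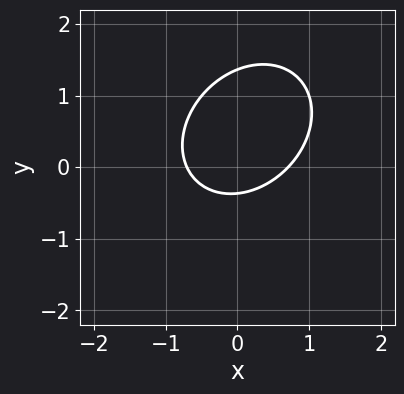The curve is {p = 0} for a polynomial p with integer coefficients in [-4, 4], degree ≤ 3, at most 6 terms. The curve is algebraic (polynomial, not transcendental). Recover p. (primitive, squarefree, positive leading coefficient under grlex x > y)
(a) Degree: no degree-1 curve has this shape, so deg p = 2.
(b) The integer polynomial consistent with all of this is the stated p.

2*x^2 - x*y + 2*y^2 - 2*y - 1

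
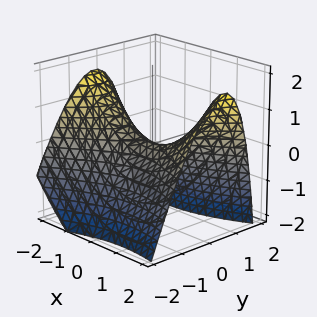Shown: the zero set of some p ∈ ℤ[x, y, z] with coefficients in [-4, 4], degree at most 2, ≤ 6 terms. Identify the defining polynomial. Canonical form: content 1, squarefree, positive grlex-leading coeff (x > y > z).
The degree is 2 — no degree-1 surface has this shape.
Observable constraints: it crosses the z-axis at the gridline z = 0; it meets the x-axis at x = 0 (among the integer gridlines); it meets the y-axis at y = 0 (among the integer gridlines).
Solving for integer coefficients yields p as stated.

x^2 + x*y - 3*y^2 + y*z - 3*z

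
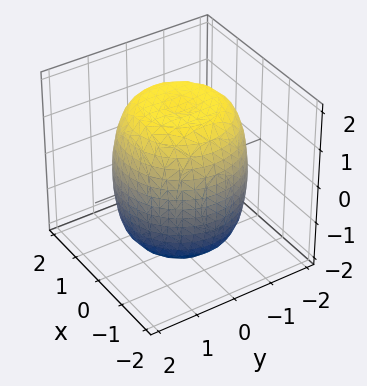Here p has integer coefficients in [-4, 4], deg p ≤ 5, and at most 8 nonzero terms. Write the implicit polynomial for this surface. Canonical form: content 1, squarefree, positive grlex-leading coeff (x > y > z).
Degree: the shape is more complex than any degree-3 surface, so deg p = 4.
Symmetries: rotational symmetry about the z-axis ⇒ p depends on x, y only through x² + y².
From the visible intercepts: a circular section at z = 1 has radius between 1 and 2.
Matching integer coefficients to the picture gives p.

x^4 + 2*x^2*y^2 + y^4 - x^2 - y^2 + z^2 - 3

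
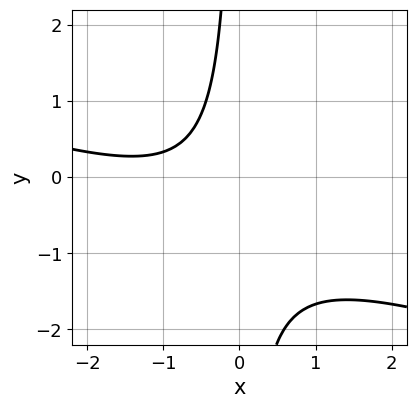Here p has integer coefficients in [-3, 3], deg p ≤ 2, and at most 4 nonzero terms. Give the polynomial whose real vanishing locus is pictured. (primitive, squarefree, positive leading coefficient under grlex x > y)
The degree is 2 — a generic line meets the curve in up to 2 points.
Against the integer gridlines: it misses every integer gridline on the x-axis; it misses every integer gridline on the y-axis.
Assembling these constraints gives the stated polynomial.

x^2 + 3*x*y + 2*x + 2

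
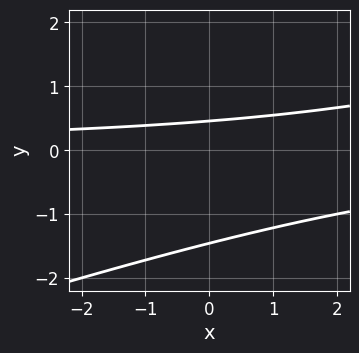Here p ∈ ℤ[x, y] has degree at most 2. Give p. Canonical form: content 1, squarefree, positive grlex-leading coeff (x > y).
x*y - 3*y^2 - 3*y + 2

First, the degree is 2 — no degree-1 curve has this shape.
Next, checking where it meets the axes: no x-intercept at any integer in the box.
Finally, putting this together gives p.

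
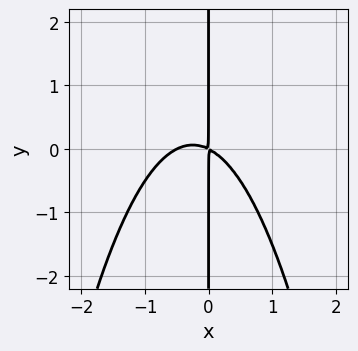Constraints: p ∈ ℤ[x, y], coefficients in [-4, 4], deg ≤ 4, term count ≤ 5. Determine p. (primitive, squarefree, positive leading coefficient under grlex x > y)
(a) deg p = 3. A generic line meets the curve in up to 3 points.
(b) Against the integer gridlines: every point of the y-axis in the box is on the curve.
(c) Together with the visible shape, these determine p as stated.

2*x^3 + x^2 + 2*x*y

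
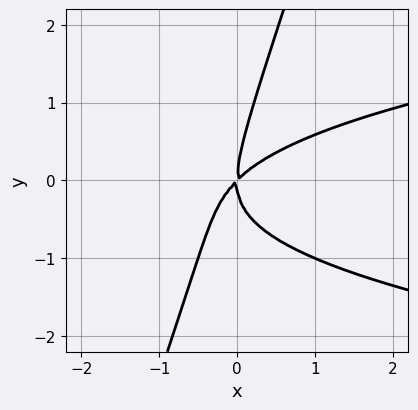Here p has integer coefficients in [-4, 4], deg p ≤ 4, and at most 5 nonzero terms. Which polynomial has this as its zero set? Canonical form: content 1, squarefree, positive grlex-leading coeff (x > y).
3*x*y^2 - y^3 - 2*x^2 + 2*x*y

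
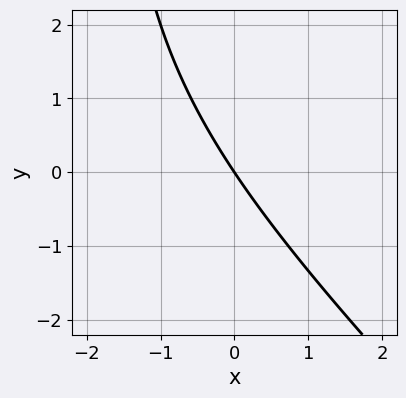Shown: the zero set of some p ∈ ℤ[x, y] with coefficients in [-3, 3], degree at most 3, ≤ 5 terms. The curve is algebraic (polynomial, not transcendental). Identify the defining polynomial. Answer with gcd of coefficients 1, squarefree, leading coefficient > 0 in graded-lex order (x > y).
x^2 + x*y + 3*x + 2*y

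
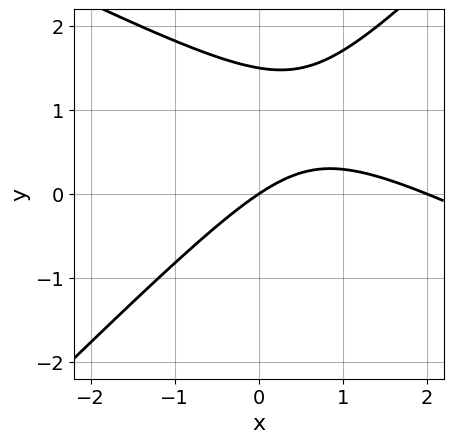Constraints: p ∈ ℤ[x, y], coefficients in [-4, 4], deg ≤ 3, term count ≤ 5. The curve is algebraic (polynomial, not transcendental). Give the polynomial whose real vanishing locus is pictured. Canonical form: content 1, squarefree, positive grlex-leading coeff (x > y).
x^2 + x*y - 2*y^2 - 2*x + 3*y

First, the degree is 2 — no degree-1 curve has this shape.
Next, observable constraints: among the integer gridlines, it crosses the x-axis at x ∈ {0, 2}; it meets the y-axis at y = 0 (among the integer gridlines).
Finally, together with the visible shape, these determine p as stated.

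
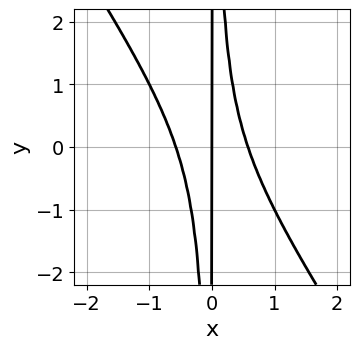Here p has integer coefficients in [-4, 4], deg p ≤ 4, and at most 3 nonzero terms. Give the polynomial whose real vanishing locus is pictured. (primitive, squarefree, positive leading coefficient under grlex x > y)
The degree is 3 — the shape is more complex than any degree-2 curve.
From the axis intercepts and sections: the visible y-axis segment lies entirely on the curve; one x-axis crossing is at x = 0.
The integer polynomial consistent with all of this is the stated p.

3*x^3 + 2*x^2*y - x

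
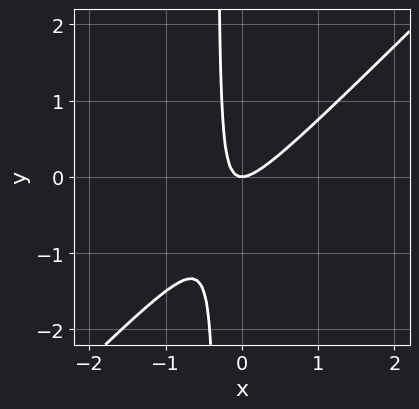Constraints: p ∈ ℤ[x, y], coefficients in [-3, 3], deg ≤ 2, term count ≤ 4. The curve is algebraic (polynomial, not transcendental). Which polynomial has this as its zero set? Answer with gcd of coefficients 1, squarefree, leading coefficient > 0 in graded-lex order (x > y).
1. deg p = 2.
2. From the visible intercepts: one x-axis crossing is at x = 0; it crosses the y-axis at the gridline y = 0.
3. The integer polynomial consistent with all of this is the stated p.

3*x^2 - 3*x*y - y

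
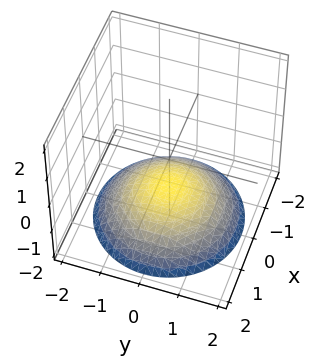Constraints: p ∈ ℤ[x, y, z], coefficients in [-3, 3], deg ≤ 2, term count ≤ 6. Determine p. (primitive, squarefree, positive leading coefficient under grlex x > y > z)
x^2 + y^2 + 3*z + 3

1. The degree is 2 — the shape is more complex than any degree-1 surface.
2. Symmetries: rotational symmetry about the z-axis ⇒ p depends on x, y only through x² + y².
3. Against the integer gridlines: the surface avoids every integer x-axis point in the box; the surface avoids every integer y-axis point in the box; one z-axis crossing is at z = -1; a circular section at z = -2 has radius between 1 and 2.
4. Solving for integer coefficients yields p as stated.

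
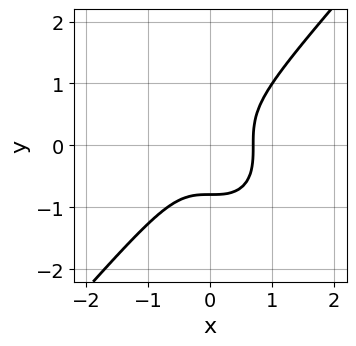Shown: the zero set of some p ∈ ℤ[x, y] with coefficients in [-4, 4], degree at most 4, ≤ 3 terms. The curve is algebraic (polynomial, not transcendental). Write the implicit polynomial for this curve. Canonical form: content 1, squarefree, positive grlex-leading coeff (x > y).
1. deg p = 3.
2. Matching integer coefficients to the picture gives p.

3*x^3 - 2*y^3 - 1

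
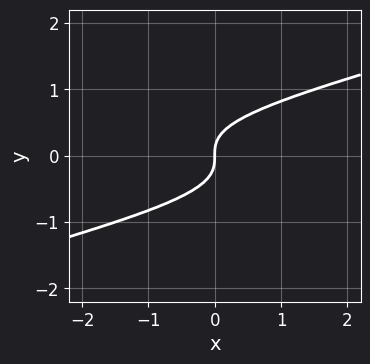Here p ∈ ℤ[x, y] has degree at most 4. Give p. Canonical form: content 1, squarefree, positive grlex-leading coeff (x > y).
x*y^2 - 3*y^3 + x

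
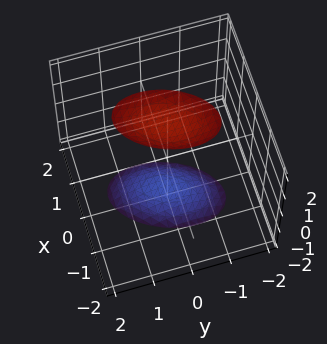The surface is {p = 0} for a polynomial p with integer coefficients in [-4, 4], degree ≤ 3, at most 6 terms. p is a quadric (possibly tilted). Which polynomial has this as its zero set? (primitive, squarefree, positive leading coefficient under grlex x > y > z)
There are 2 components. They look like related sheets of one shape, so recover p as a whole.
The degree is 2 — a generic line meets the surface in up to 2 points.
Checking where it meets the axes: no x-intercept at any integer in the box; no y-intercept at any integer in the box.
These observations pin down the coefficients.

2*x^2 - x*y + y^2 - z^2 + 3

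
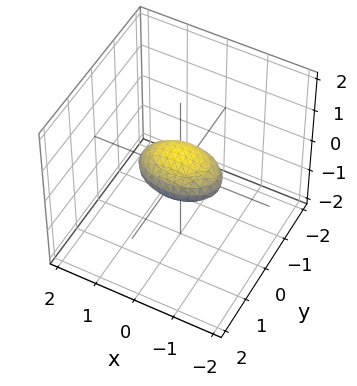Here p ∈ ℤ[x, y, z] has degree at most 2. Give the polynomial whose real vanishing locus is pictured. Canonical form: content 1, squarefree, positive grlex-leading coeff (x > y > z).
x^2 + 2*y^2 + 3*z^2 - 1

(a) deg p = 2. A closed, bounded, convex surface; a quadric.
(b) Symmetries: the z ↦ −z reflection is a symmetry, so z appears only in even powers; it's symmetric under y → −y, forcing even powers of y; it's symmetric under x → −x, forcing even powers of x.
(c) Against the integer gridlines: among the integer gridlines, it crosses the x-axis at x ∈ {-1, 1}.
(d) Together with the visible shape, these determine p as stated.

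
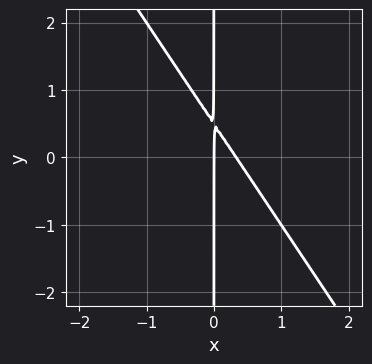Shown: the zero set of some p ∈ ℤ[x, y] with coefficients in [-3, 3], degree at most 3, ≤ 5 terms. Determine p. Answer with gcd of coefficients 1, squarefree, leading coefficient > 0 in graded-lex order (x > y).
The degree is 2 — the shape is more complex than any degree-1 curve.
Observable constraints: one x-axis crossing is at x = 0; every point of the y-axis in the box is on the curve.
Matching integer coefficients to the picture gives p.

3*x^2 + 2*x*y - x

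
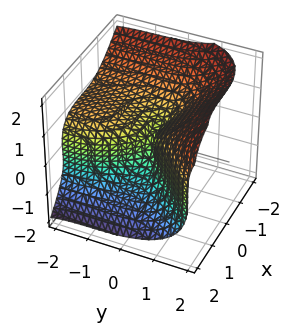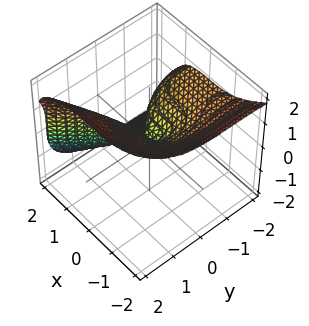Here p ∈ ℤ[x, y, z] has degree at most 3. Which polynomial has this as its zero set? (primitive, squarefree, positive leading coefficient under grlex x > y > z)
2*x^3 - y^3 - y*z^2 + 3*z^3 - 3*y^2

1. The degree is 3 — the shape is more complex than any degree-2 surface.
2. From the axis intercepts and sections: one z-axis crossing is at z = 0; it crosses the y-axis at the gridline y = 0.
3. Matching integer coefficients to the picture gives p.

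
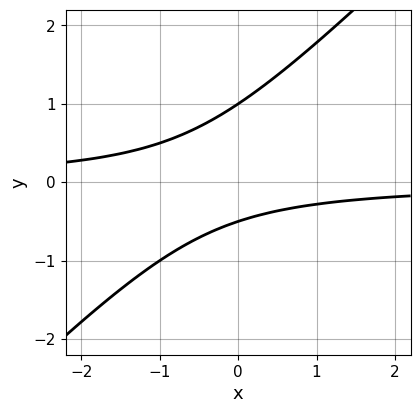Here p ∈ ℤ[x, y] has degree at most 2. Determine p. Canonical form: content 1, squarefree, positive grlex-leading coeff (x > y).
2*x*y - 2*y^2 + y + 1

(a) deg p = 2. The shape is more complex than any degree-1 curve.
(b) From the visible intercepts: it meets the y-axis at y = 1 (among the integer gridlines); the curve avoids every integer x-axis point in the box.
(c) The integer polynomial consistent with all of this is the stated p.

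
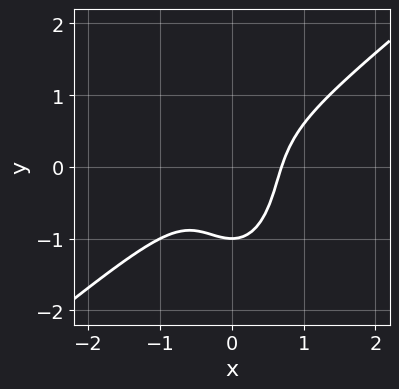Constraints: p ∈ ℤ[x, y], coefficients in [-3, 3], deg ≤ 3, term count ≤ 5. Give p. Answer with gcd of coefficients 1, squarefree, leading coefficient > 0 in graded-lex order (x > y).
(a) deg p = 3. A generic line meets the curve in up to 3 points.
(b) Against the integer gridlines: it crosses the y-axis at the gridline y = -1.
(c) Together with the visible shape, these determine p as stated.

3*x^3 - 3*x^2*y - y^3 - 1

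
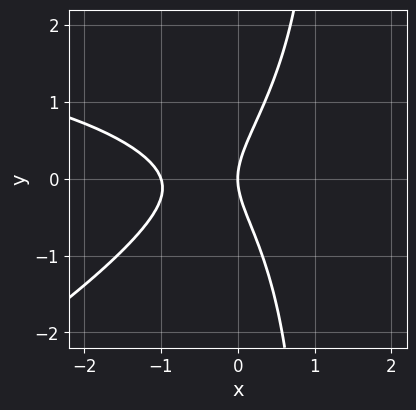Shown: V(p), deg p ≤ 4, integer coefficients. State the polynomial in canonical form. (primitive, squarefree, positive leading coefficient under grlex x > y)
x^2*y - 2*x*y^2 - 3*x^2 + 2*y^2 - 3*x

(a) deg p = 3. No degree-2 curve has this shape.
(b) Reading off the gridlines: it crosses the y-axis at the gridline y = 0; the x-axis gridline crossings are at x ∈ {-1, 0}.
(c) Putting this together gives p.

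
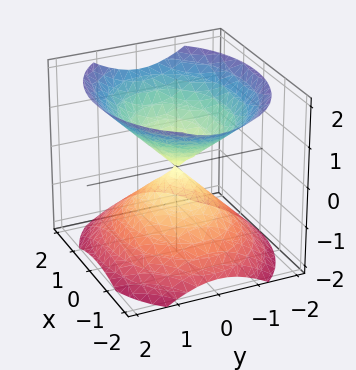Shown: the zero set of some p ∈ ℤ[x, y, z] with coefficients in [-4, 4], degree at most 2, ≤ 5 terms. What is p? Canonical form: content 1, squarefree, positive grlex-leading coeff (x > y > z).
I count 2 distinct pieces. Treating them together as one polynomial.
deg p = 2. A double cone through the origin; a quadric.
Symmetries: mirror symmetry x ↦ −x ⇒ only even powers of x; the y ↦ −y reflection is a symmetry, so y appears only in even powers; mirror symmetry z ↦ −z ⇒ only even powers of z.
From the visible intercepts: it meets the y-axis at y = 0 (among the integer gridlines); it meets the z-axis at z = 0 (among the integer gridlines).
Fitting integer coefficients to these (and the overall shape) gives p.

2*x^2 + 3*y^2 - 3*z^2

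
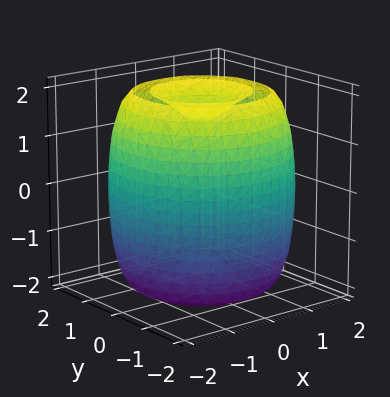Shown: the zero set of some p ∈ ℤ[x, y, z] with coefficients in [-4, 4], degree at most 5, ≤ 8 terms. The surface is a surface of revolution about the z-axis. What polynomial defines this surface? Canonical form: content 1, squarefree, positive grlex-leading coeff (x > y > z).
1. There are 2 components. Treating them together as one polynomial.
2. The degree is 4 — the shape is more complex than any degree-3 surface.
3. By symmetry, the z-axis is an axis of rotation, so x and y enter only as x² + y².
4. Reading off the gridlines: a circular section at z = -2 has radius exactly 1.
5. Putting this together gives p.

x^4 + 2*x^2*y^2 + y^4 - 3*x^2 - 3*y^2 + z^2 - 2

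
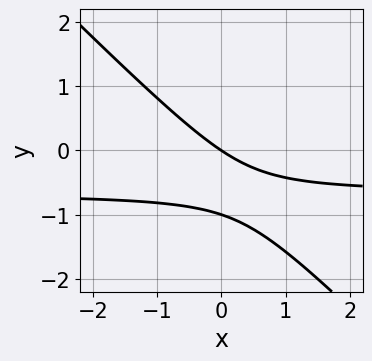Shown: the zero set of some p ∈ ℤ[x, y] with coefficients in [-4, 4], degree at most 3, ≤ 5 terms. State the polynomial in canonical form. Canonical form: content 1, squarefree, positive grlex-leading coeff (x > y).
3*x*y + 3*y^2 + 2*x + 3*y

deg p = 2. A generic line meets the curve in up to 2 points.
Checking where it meets the axes: it meets the x-axis at x = 0 (among the integer gridlines); among the integer gridlines, it crosses the y-axis at y ∈ {-1, 0}.
Assembling these constraints gives the stated polynomial.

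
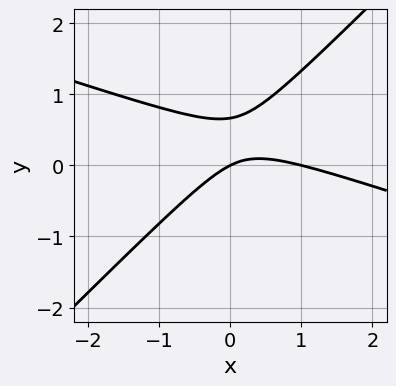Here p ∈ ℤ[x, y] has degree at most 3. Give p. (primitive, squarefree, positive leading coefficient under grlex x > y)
x^2 + 2*x*y - 3*y^2 - x + 2*y

First, deg p = 2.
Then, observable constraints: the x-axis gridline crossings are at x ∈ {0, 1}; one y-axis crossing is at y = 0.
Finally, the integer polynomial consistent with all of this is the stated p.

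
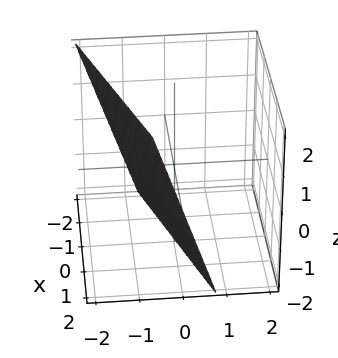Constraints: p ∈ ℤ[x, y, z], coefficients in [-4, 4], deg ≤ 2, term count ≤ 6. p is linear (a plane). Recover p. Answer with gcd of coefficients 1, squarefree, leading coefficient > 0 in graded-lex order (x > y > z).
First, deg p = 1. The surface is flat (a plane).
Next, against the integer gridlines: it crosses the z-axis at the gridline z = -2; it crosses the x-axis at the gridline x = 2.
Finally, these observations pin down the coefficients.

x - 3*y - z - 2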